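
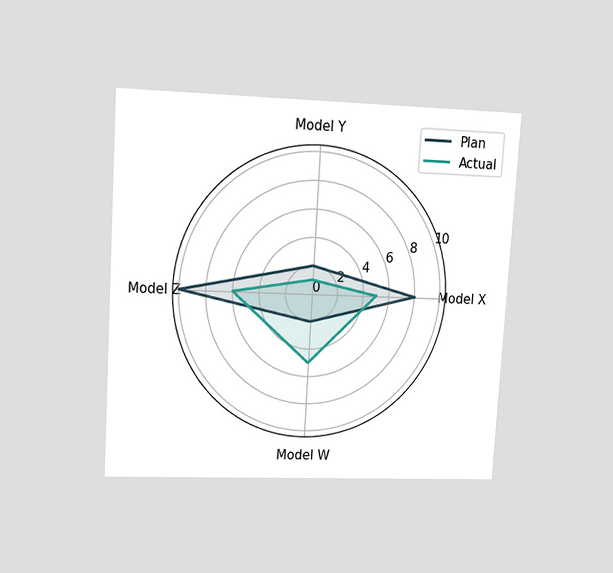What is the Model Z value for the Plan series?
The chart is tilted about 3° clockwise and viewed at a slight angle. On the Model Z axis, Plan reaches 10.

10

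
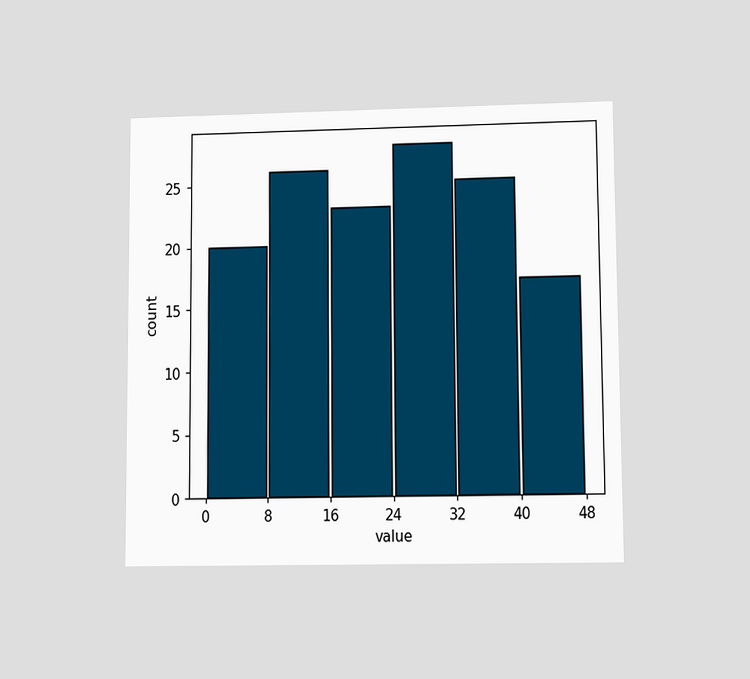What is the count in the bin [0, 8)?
The chart is viewed at a slight angle. The [0, 8) bin has height 20.

20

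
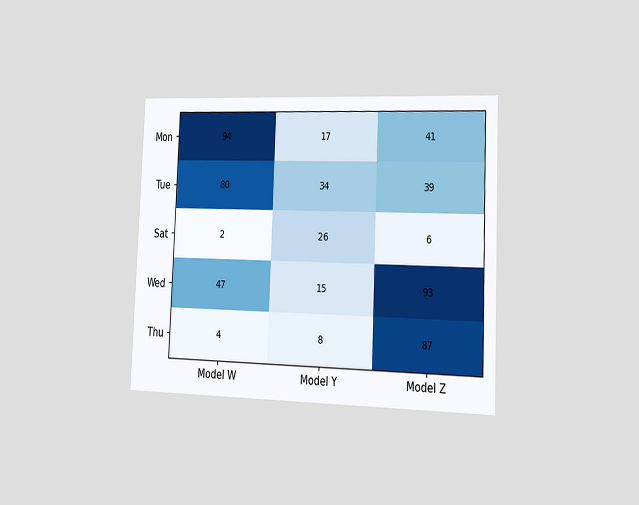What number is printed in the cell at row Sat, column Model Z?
The chart is tilted about 2° clockwise and viewed slightly from the right. The (Sat, Model Z) cell reads 6.

6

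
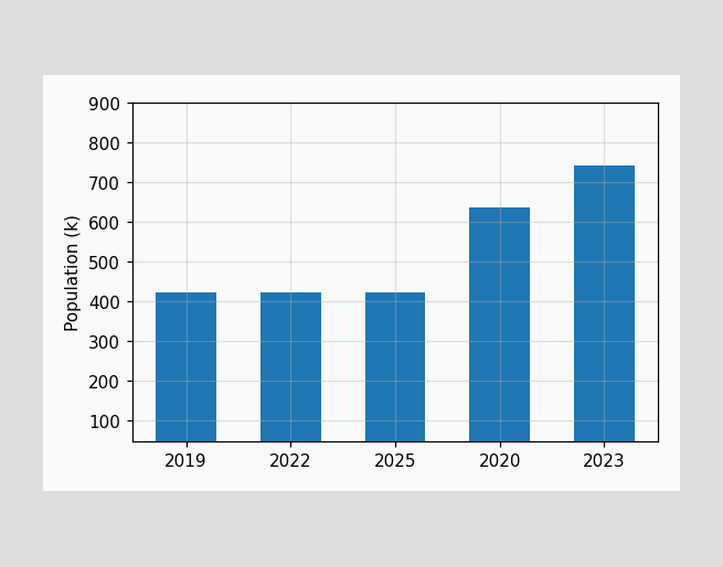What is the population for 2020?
Reading along the chart's y-axis, the 2020 bar reaches 636k.

636k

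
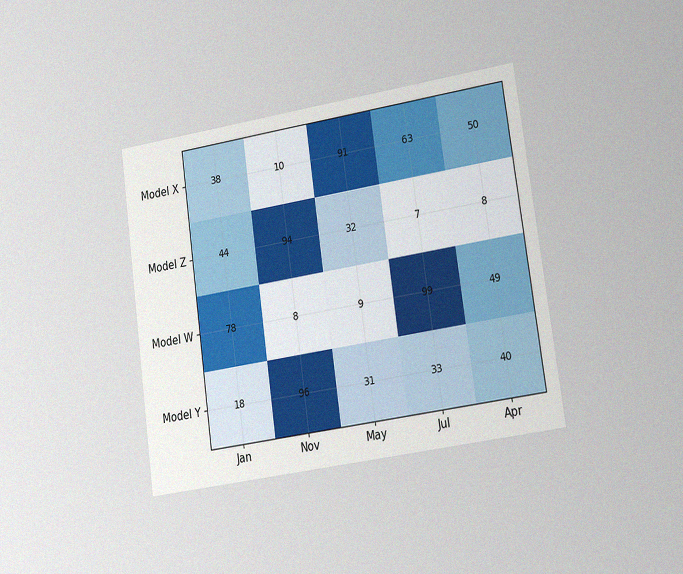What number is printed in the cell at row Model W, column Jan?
78

The chart is tilted about 8° counter-clockwise and viewed slightly from the right, with some photo noise. The (Model W, Jan) cell reads 78.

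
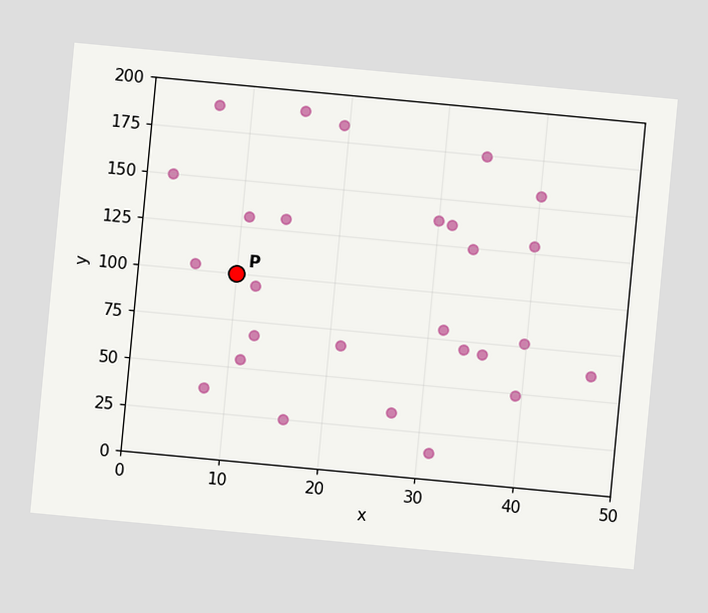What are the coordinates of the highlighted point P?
The chart is tilted about 5° clockwise. Following the gridlines from P to each axis, P sits at (10, 100).

(10, 100)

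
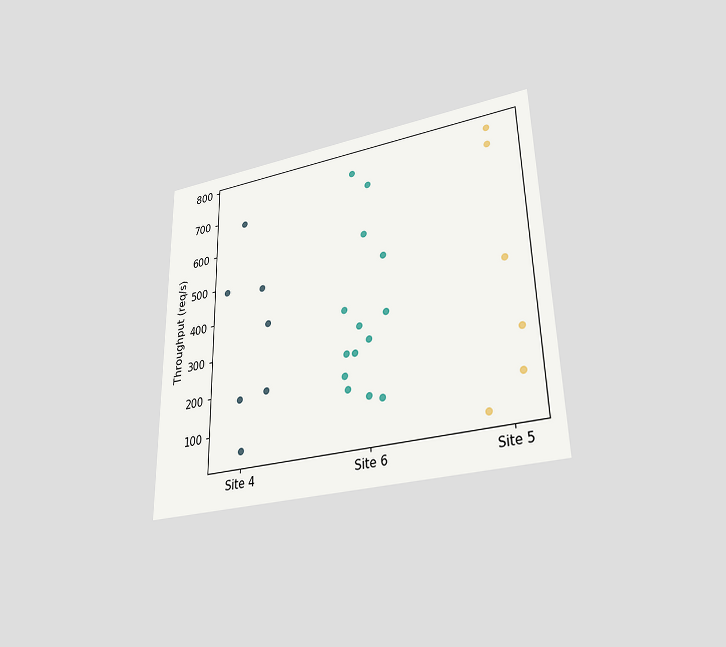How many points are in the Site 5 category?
6

The chart is viewed slightly from below. Counting the markers in the Site 5 column gives 6.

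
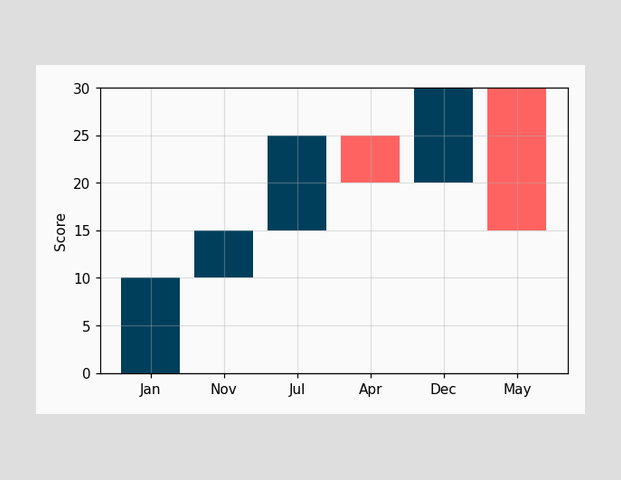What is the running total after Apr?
20

After Apr the running total reaches 20.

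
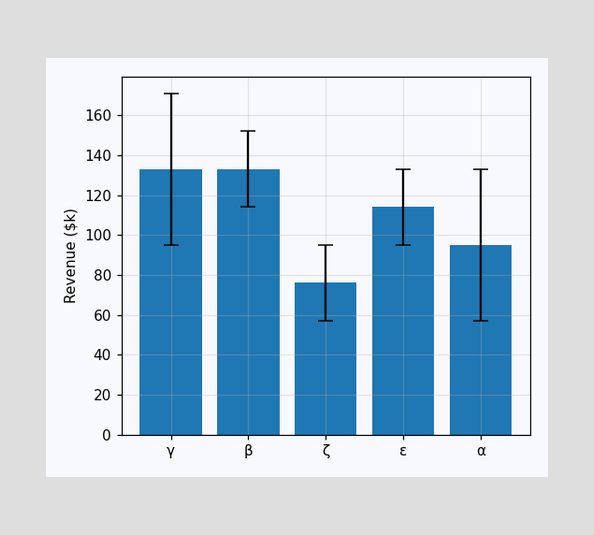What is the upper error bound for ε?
The ε bar's upper whisker reaches $133k.

$133k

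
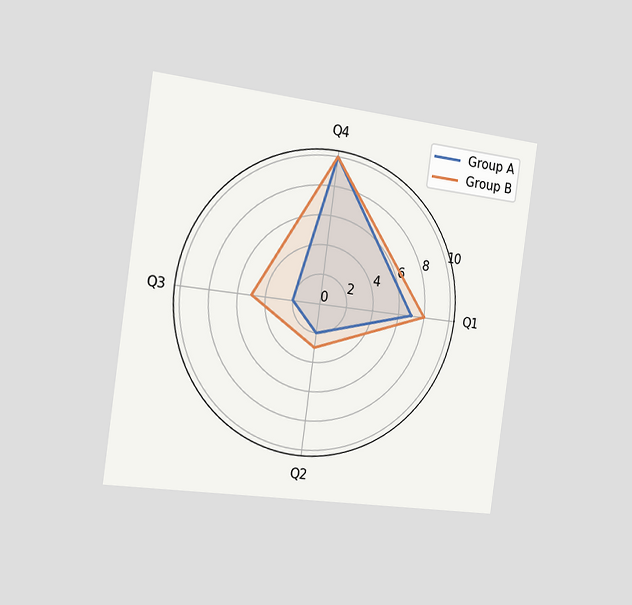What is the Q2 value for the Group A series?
The chart is tilted about 8° clockwise and viewed slightly from the left. On the Q2 axis, Group A reaches 2.

2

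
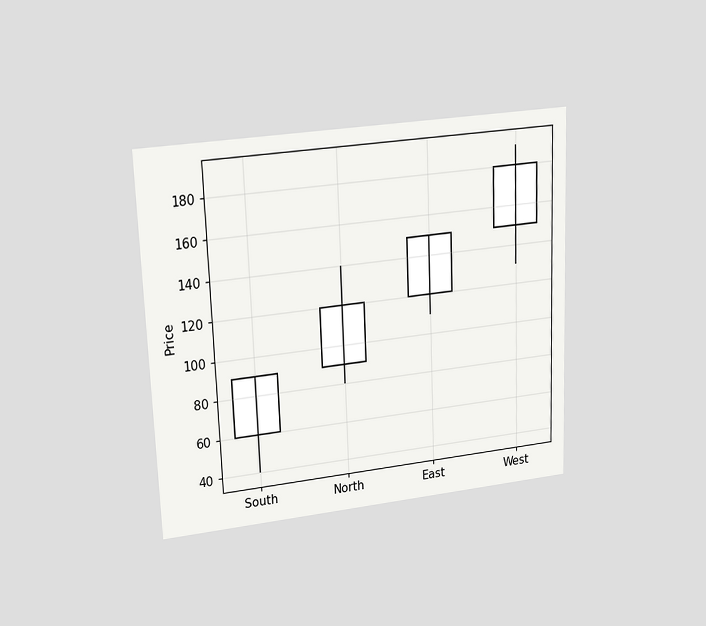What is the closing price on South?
90

The chart is tilted about 2° counter-clockwise and viewed at a slight angle. The South candle closes at 90.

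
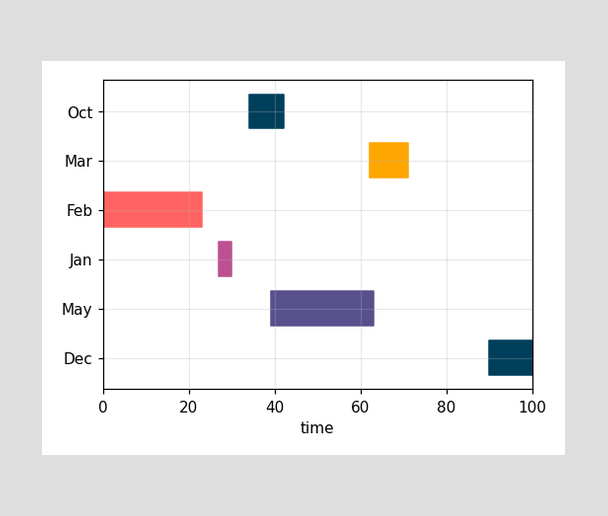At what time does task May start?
The May bar begins at t=39.

39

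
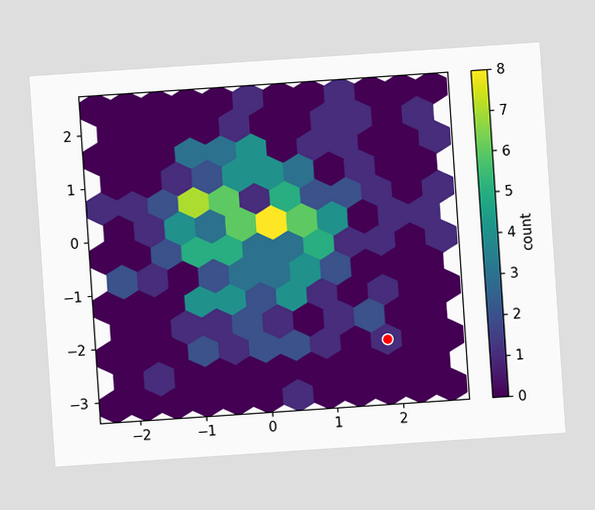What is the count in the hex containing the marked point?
The chart is tilted about 4° counter-clockwise. The marked hex reads 1 on the colorbar.

1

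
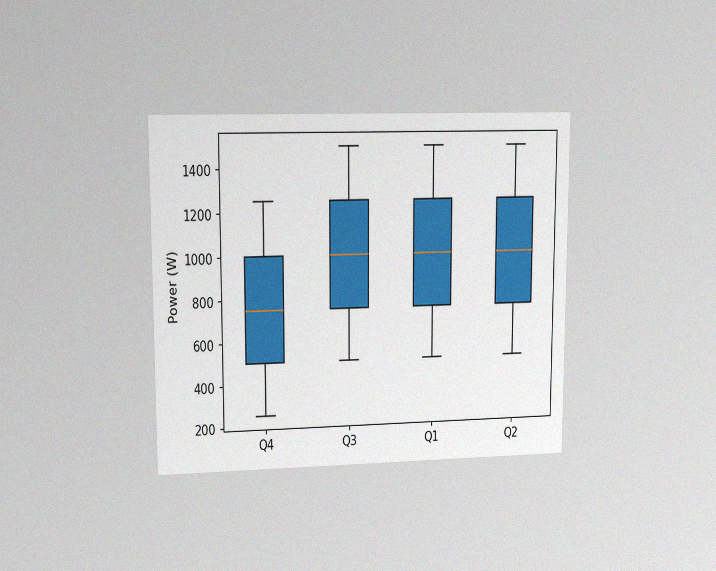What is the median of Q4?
The chart is viewed at a slight angle, with some photo noise. The median line in the Q4 box sits at 750W.

750W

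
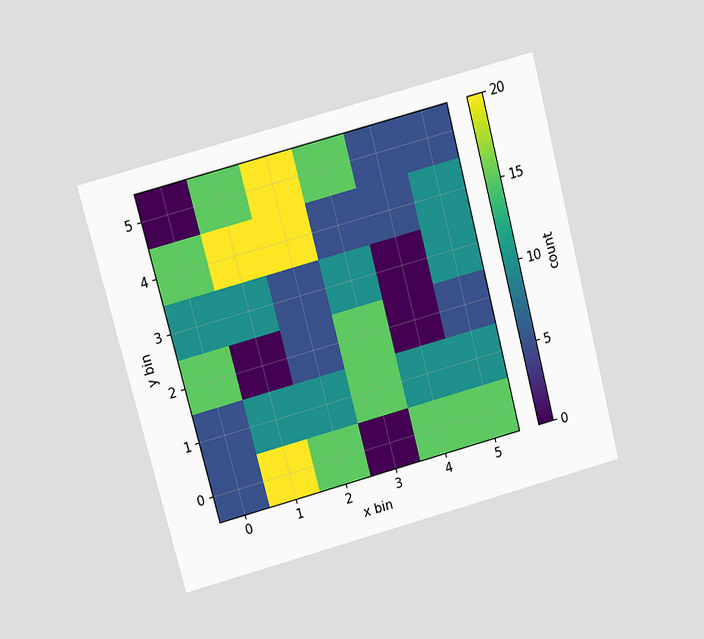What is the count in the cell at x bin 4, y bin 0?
15

The chart is tilted about 15° counter-clockwise and viewed slightly from above. Matching the cell (4, 0) against the colorbar gives 15.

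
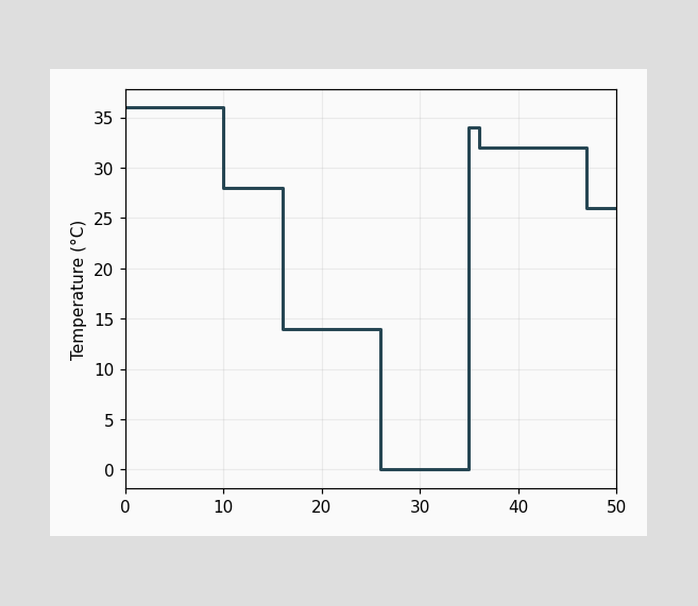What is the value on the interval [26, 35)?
On [26, 35) the step sits at 0°C.

0°C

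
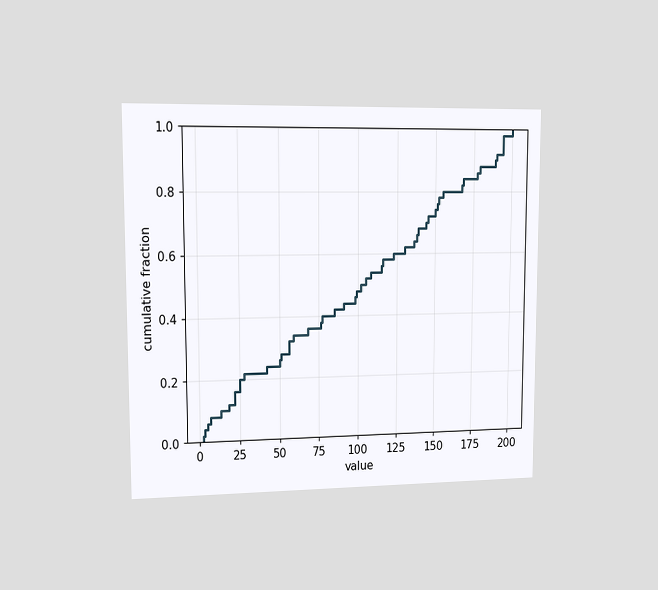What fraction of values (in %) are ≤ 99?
The chart is viewed slightly from the left. At x=99 the ECDF step is at 48%.

48%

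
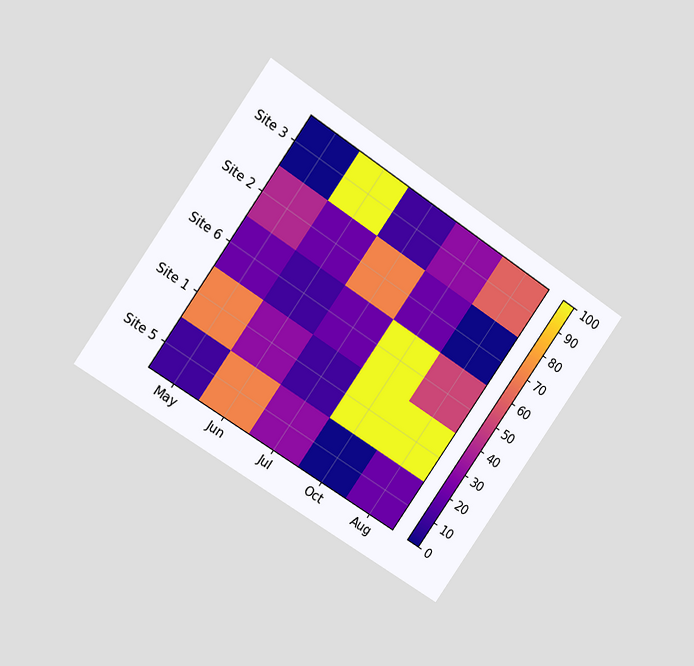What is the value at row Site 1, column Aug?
The chart is tilted about 35° clockwise and viewed at a slight angle. Matching cell (Site 1, Aug) against the colorbar gives 100.

100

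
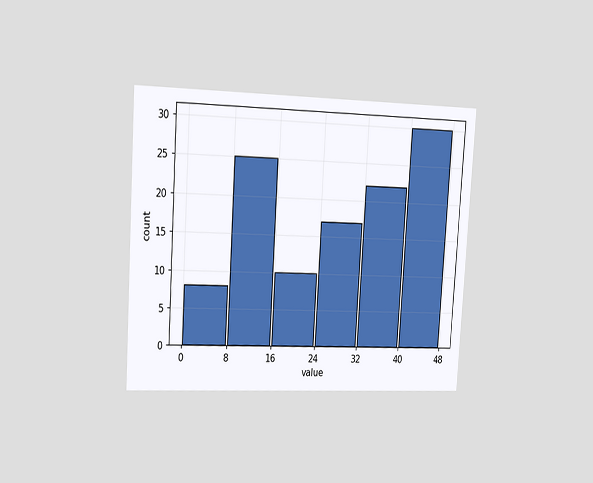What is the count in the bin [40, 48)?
30

The chart is tilted about 4° clockwise and viewed slightly from the left. The [40, 48) bin has height 30.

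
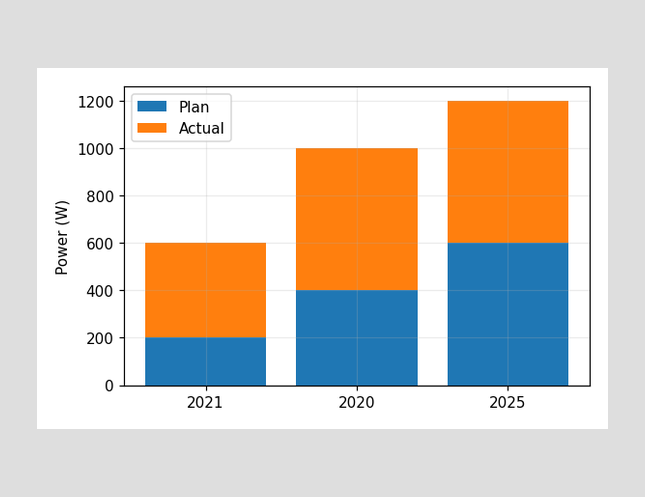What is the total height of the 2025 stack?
1200W

The 2025 stack's top reaches 1200W on the y-axis.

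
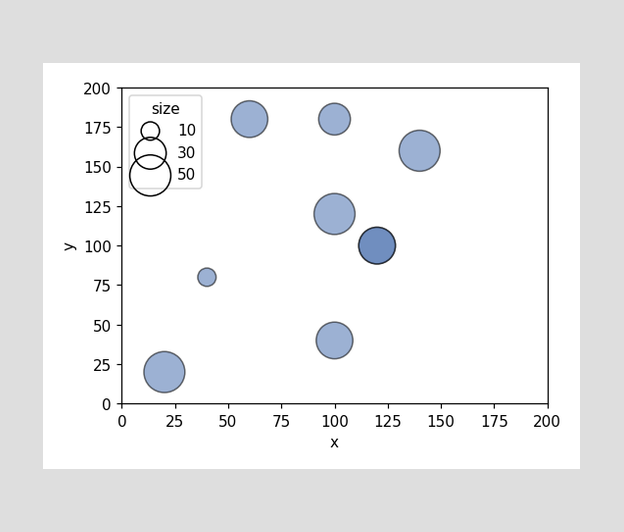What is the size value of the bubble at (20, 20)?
50

Matching the bubble at (20, 20) against the size legend gives 50.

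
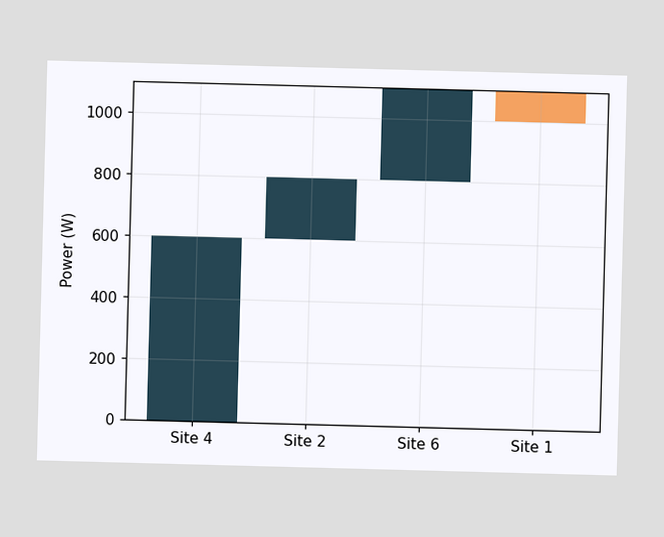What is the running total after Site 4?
After Site 4 the running total reaches 600W.

600W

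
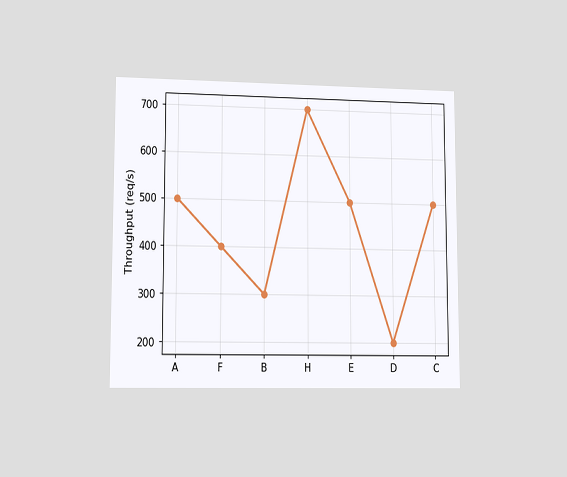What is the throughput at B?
The chart is viewed at a slight angle. At B, the line is at 300req/s.

300req/s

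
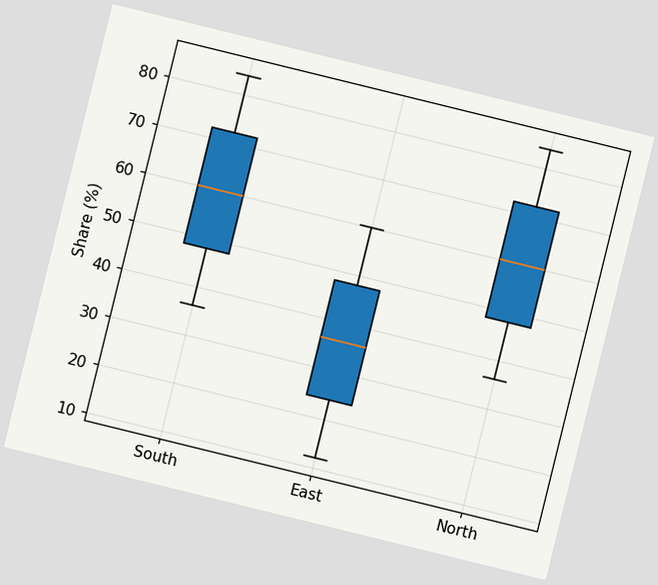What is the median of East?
The chart is tilted about 14° clockwise. The median line in the East box sits at 36%.

36%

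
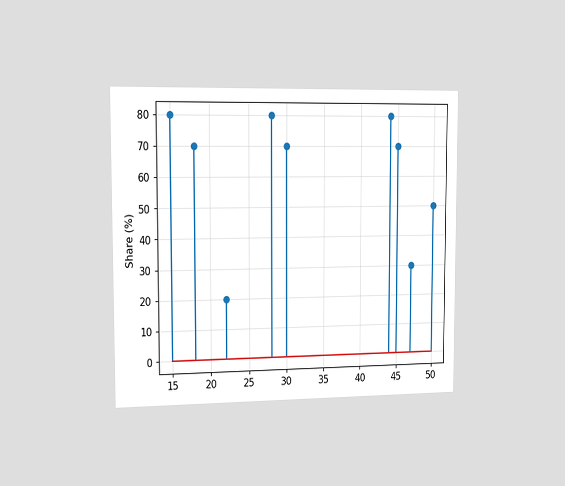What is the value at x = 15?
The chart is viewed slightly from the left. The stem at x=15 reaches 80%.

80%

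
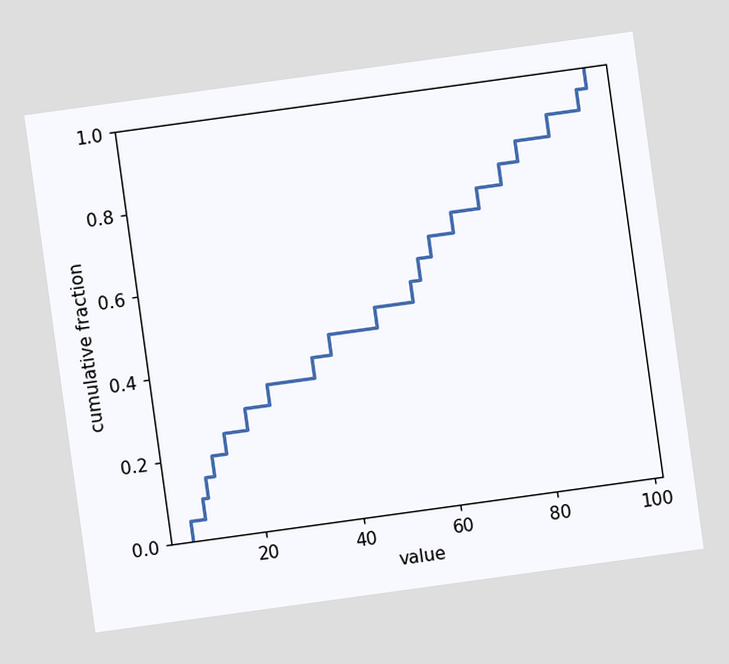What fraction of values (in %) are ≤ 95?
95%

The chart is tilted about 8° counter-clockwise. At x=95 the ECDF step is at 95%.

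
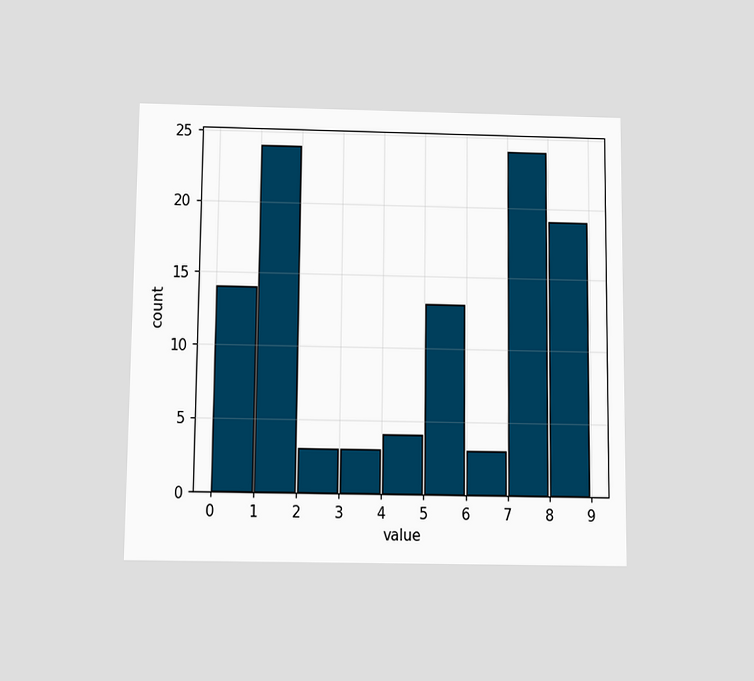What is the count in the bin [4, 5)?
The chart is viewed slightly from below. The [4, 5) bin has height 4.

4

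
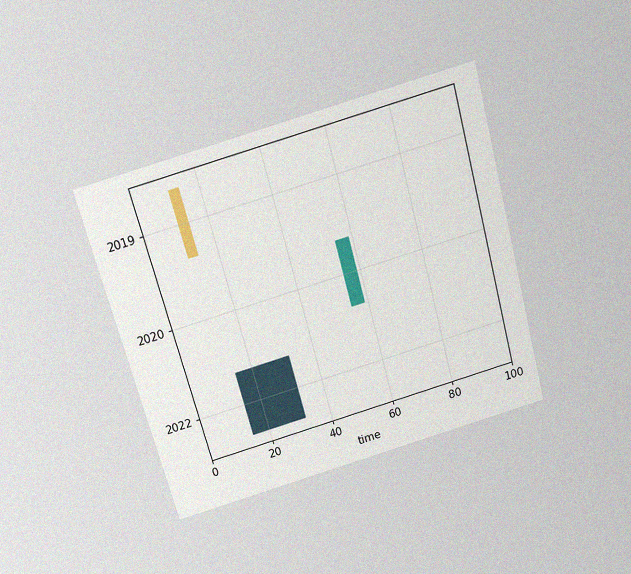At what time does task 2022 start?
The chart is tilted about 15° counter-clockwise and viewed slightly from above, with some photo noise. The 2022 bar begins at t=15.

15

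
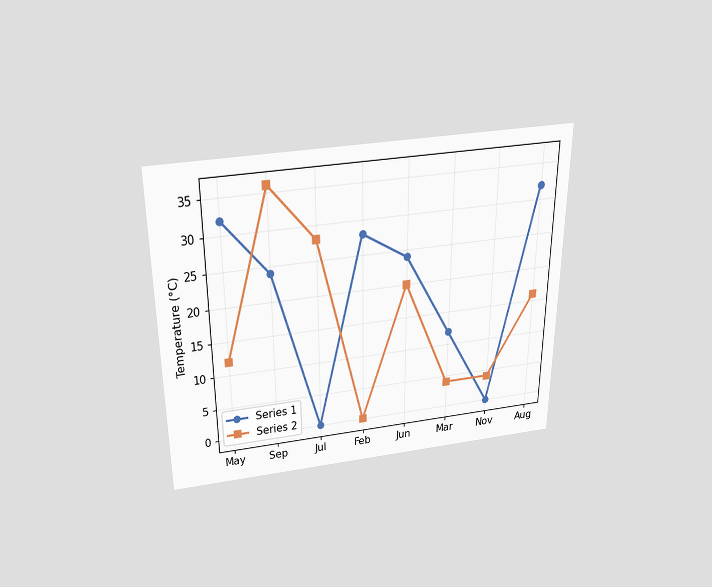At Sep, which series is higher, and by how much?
Series 2, by 12°C

The chart is viewed slightly from above. At Sep, Series 2 sits above the other line by 12°C.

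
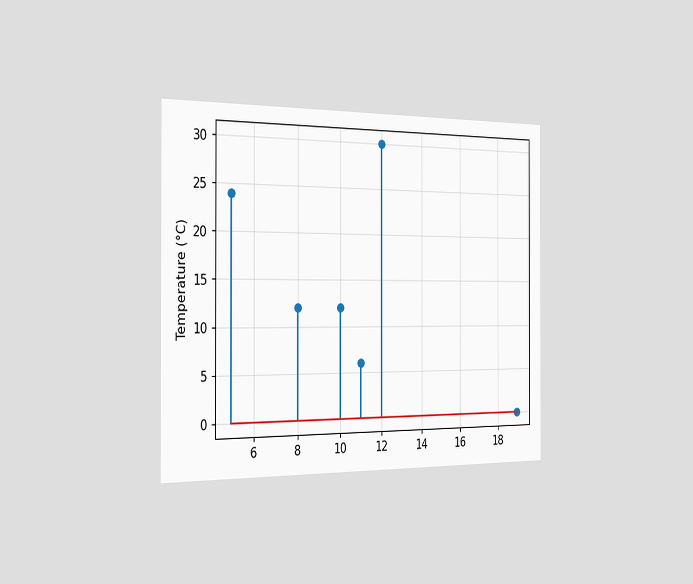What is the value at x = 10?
12°C

The chart is viewed slightly from the left. The stem at x=10 reaches 12°C.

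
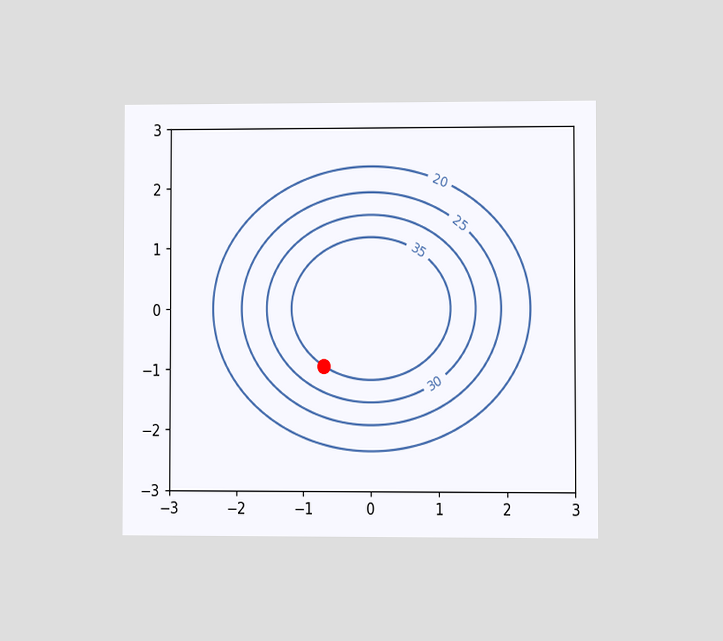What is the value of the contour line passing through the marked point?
35

The chart is viewed at a slight angle. The marked point sits on the contour labelled 35.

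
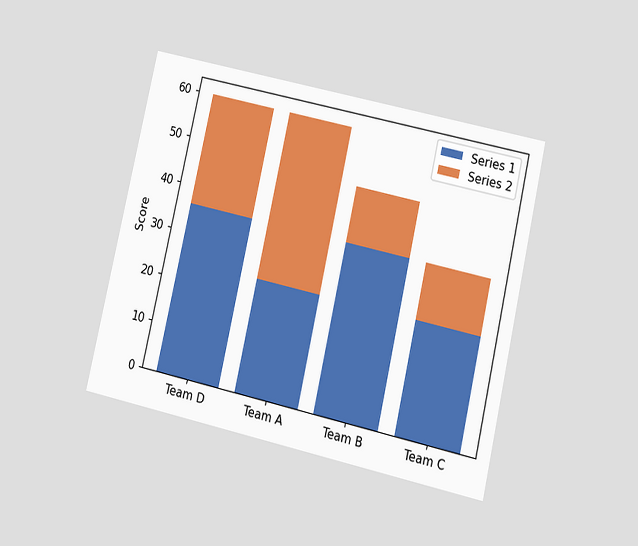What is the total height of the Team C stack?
The chart is tilted about 13° clockwise and viewed at a slight angle. The Team C stack's top reaches 36 on the y-axis.

36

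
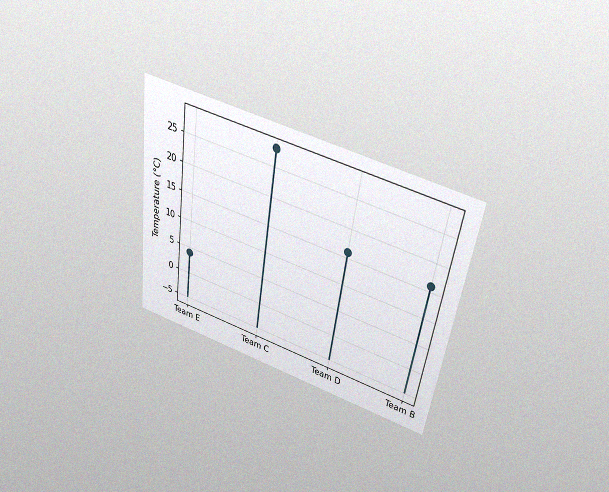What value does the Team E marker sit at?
4°C

The chart is tilted about 8° clockwise and viewed slightly from above, with some photo noise. The Team E marker sits at 4°C.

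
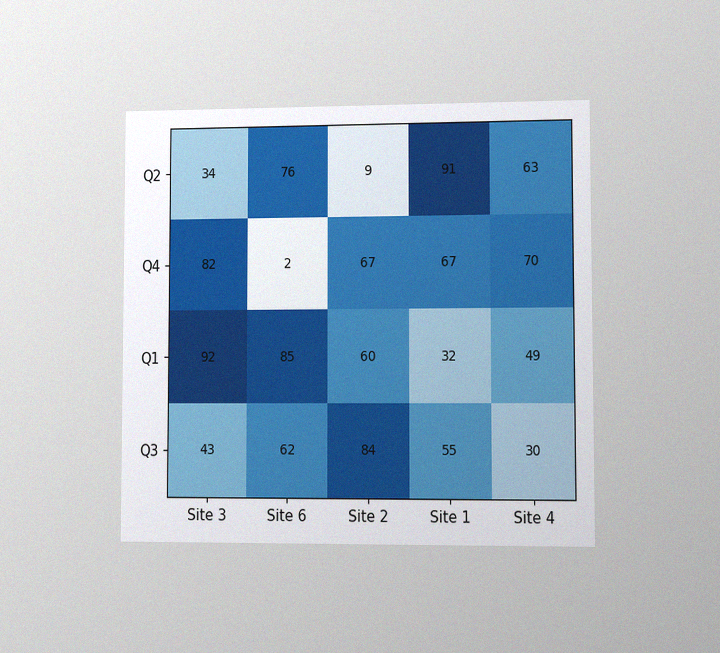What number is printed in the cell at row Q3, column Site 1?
55

The chart is viewed at a slight angle, with some photo noise. The (Q3, Site 1) cell reads 55.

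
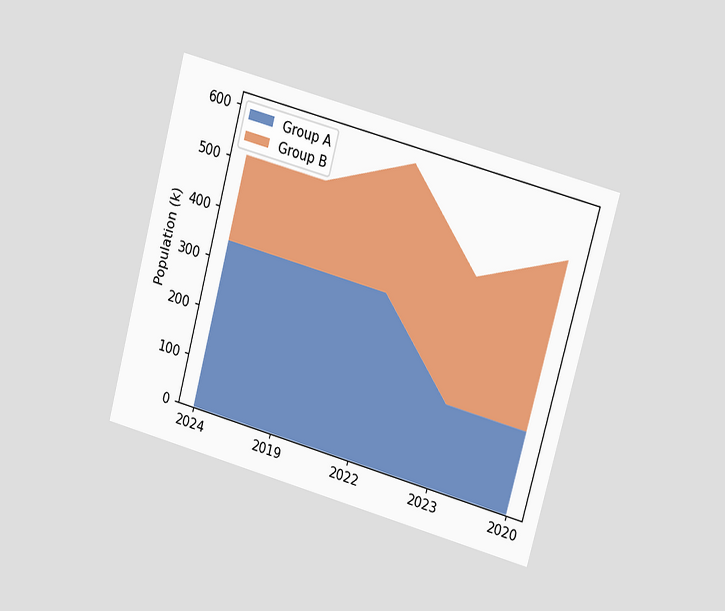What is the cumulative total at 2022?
595k

The chart is tilted about 15° clockwise and viewed at a slight angle. The stacked total at 2022 reaches 595k.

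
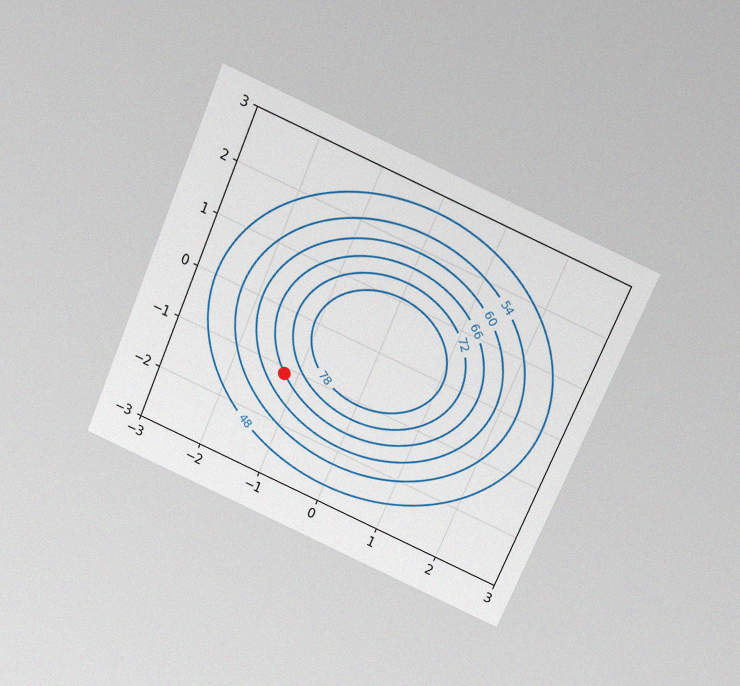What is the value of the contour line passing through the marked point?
The chart is tilted about 23° clockwise and viewed slightly from above, with some photo noise. The marked point sits on the contour labelled 66.

66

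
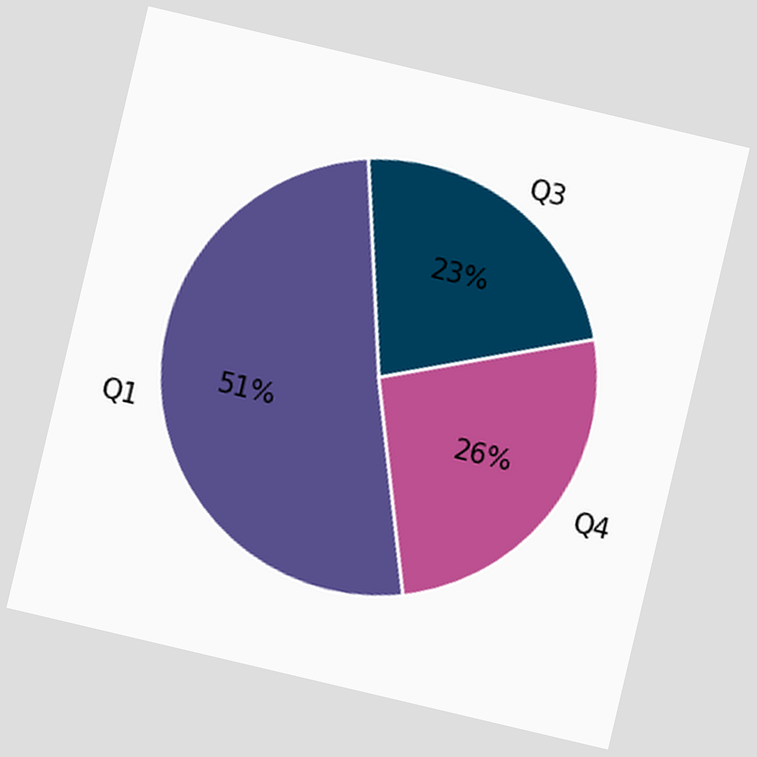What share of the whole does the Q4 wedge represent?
26%

The chart is tilted about 13° clockwise. The Q4 slice takes up 26% of the pie.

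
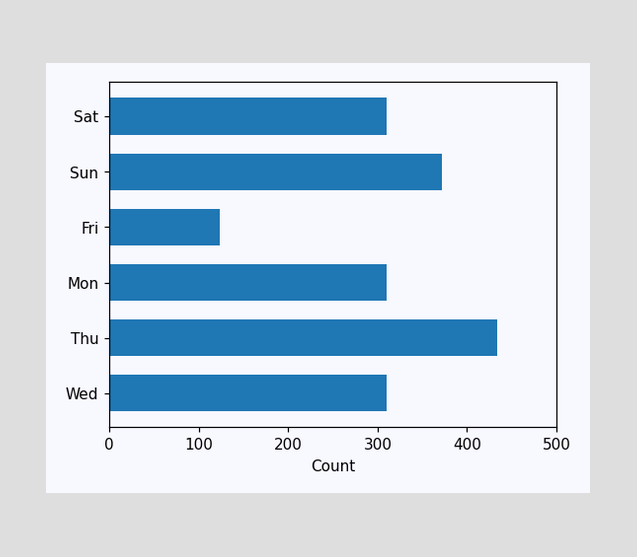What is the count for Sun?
372

Reading along the chart's x-axis, the Sun bar reaches 372.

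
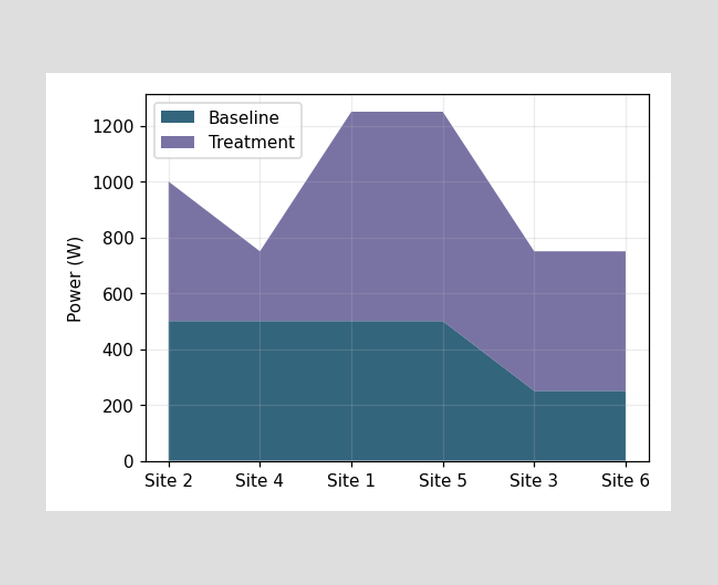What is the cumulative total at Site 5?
The stacked total at Site 5 reaches 1250W.

1250W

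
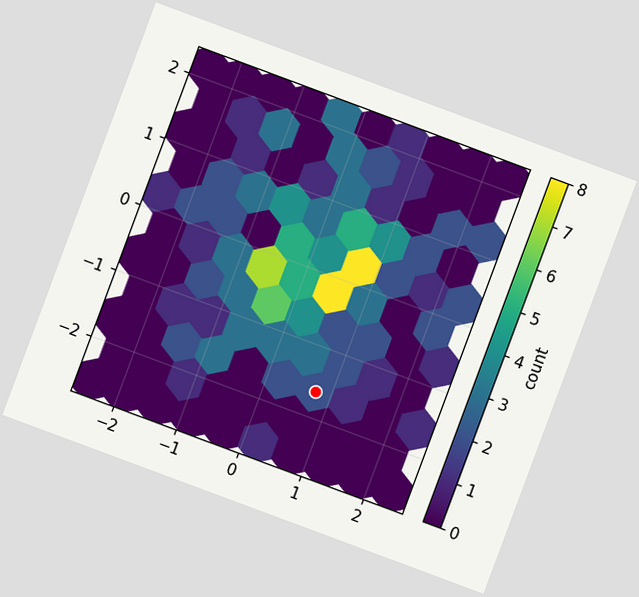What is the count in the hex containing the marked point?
2

The chart is tilted about 20° clockwise. The marked hex reads 2 on the colorbar.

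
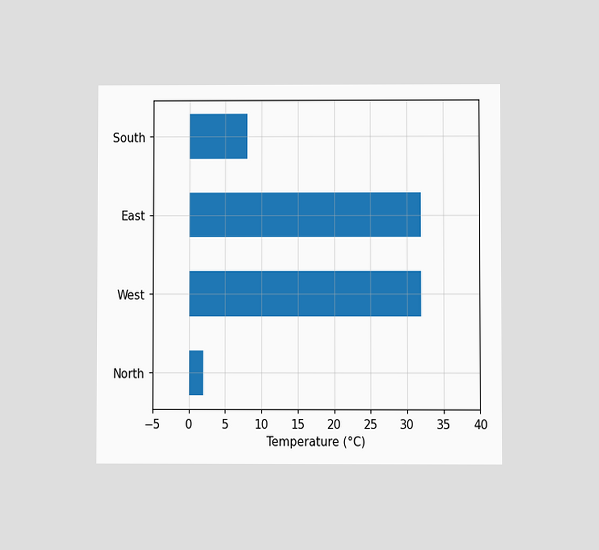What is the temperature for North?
The chart is viewed at a slight angle. Reading along the chart's x-axis, the North bar reaches 2°C.

2°C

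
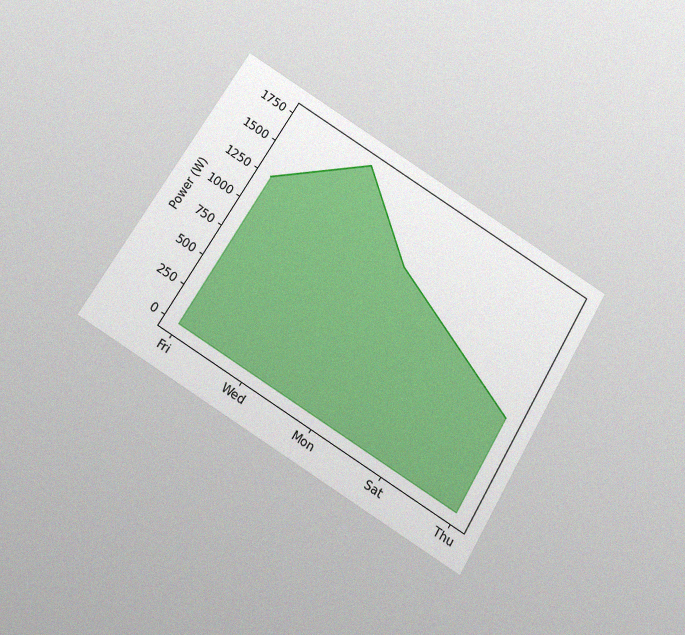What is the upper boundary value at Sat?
1000W

The chart is tilted about 31° clockwise and viewed slightly from below, with some photo noise. At Sat the upper boundary is at 1000W.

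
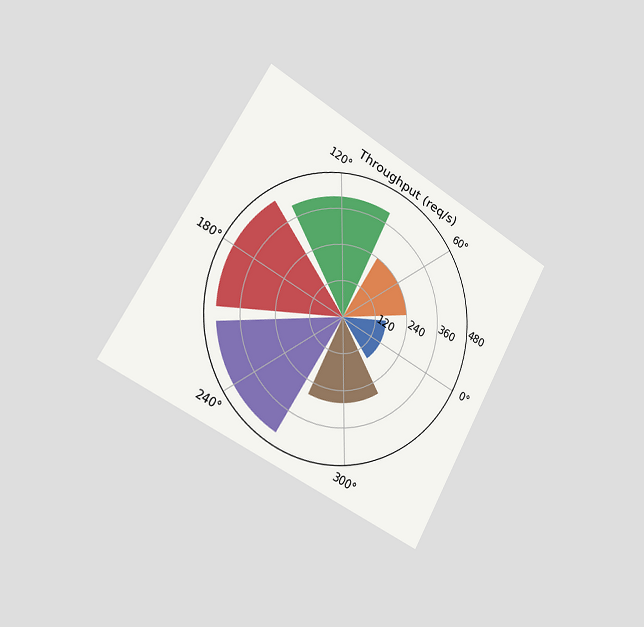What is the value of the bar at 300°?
The chart is tilted about 29° clockwise and viewed slightly from the left. The bar at 300° reaches 280req/s on the radial axis.

280req/s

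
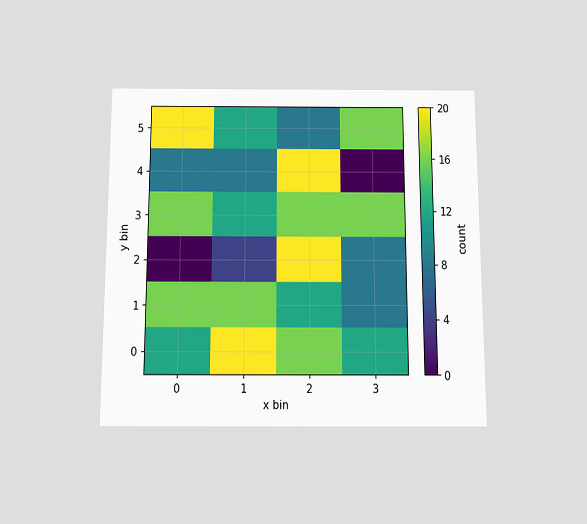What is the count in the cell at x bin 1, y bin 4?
8

The chart is viewed slightly from below. Matching the cell (1, 4) against the colorbar gives 8.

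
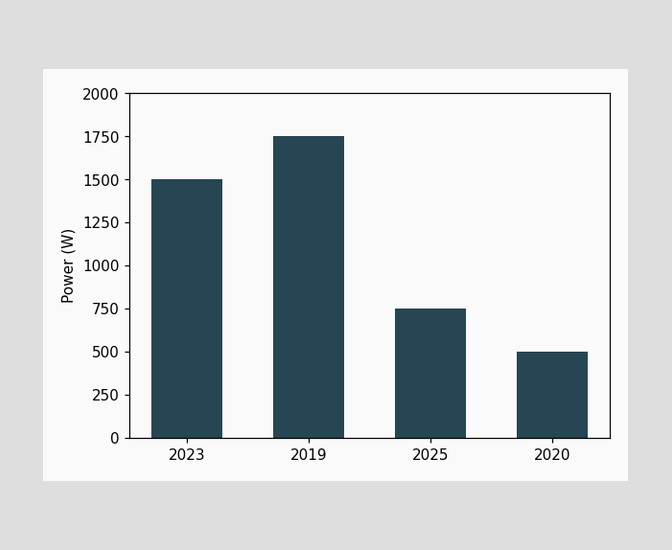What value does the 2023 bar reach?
Reading along the chart's y-axis, the 2023 bar reaches 1500W.

1500W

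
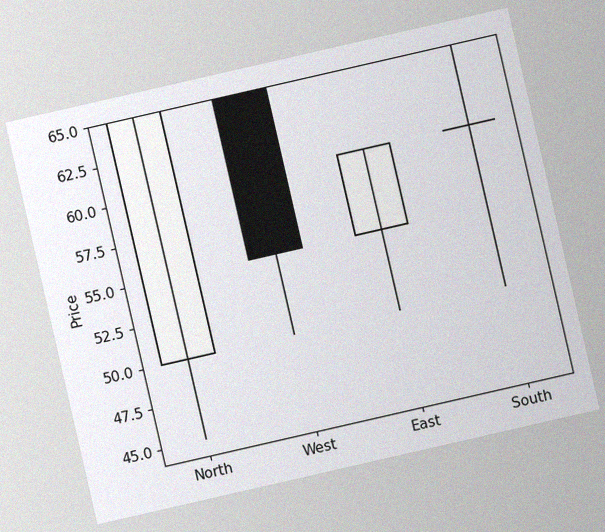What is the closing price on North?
65

The chart is tilted about 13° counter-clockwise, with some photo noise. The North candle closes at 65.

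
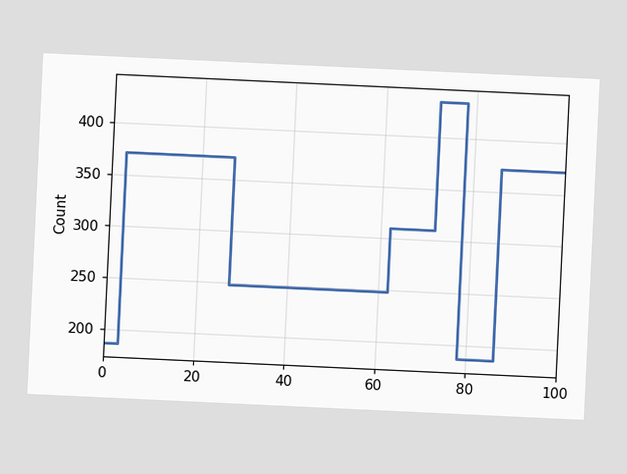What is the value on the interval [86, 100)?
372

The chart is tilted about 3° clockwise. On [86, 100) the step sits at 372.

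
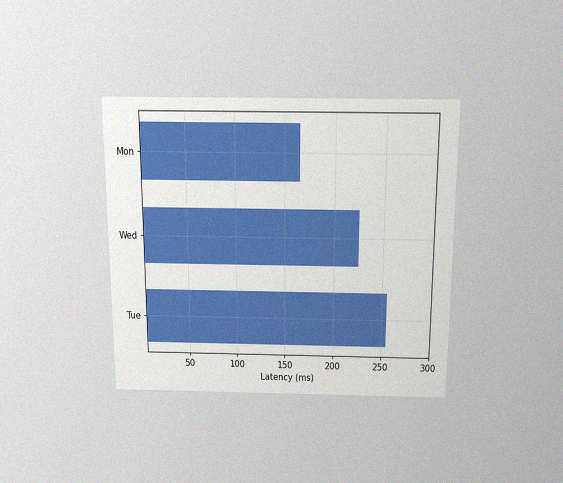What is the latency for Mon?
165ms

The chart is viewed slightly from above, with some photo noise. Reading along the chart's x-axis, the Mon bar reaches 165ms.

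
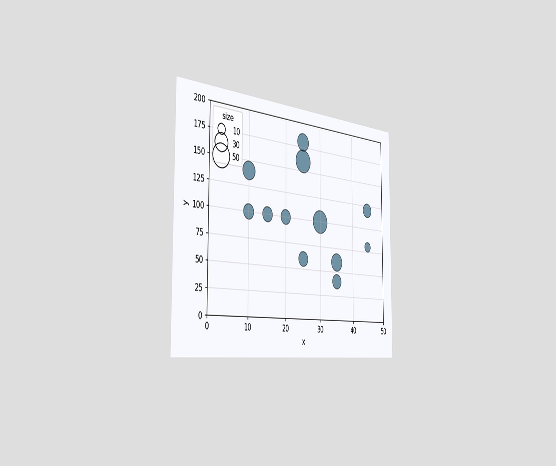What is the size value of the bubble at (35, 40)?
20

The chart is viewed slightly from the left. Matching the bubble at (35, 40) against the size legend gives 20.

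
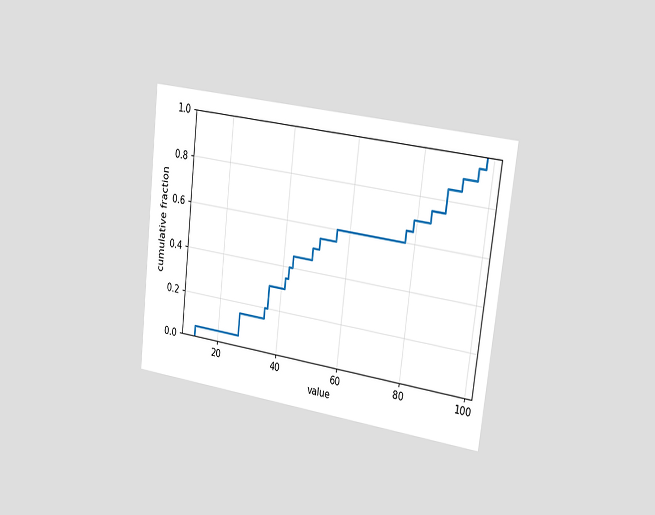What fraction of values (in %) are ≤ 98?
100%

The chart is tilted about 7° clockwise and viewed slightly from the right. At x=98 the ECDF step is at 100%.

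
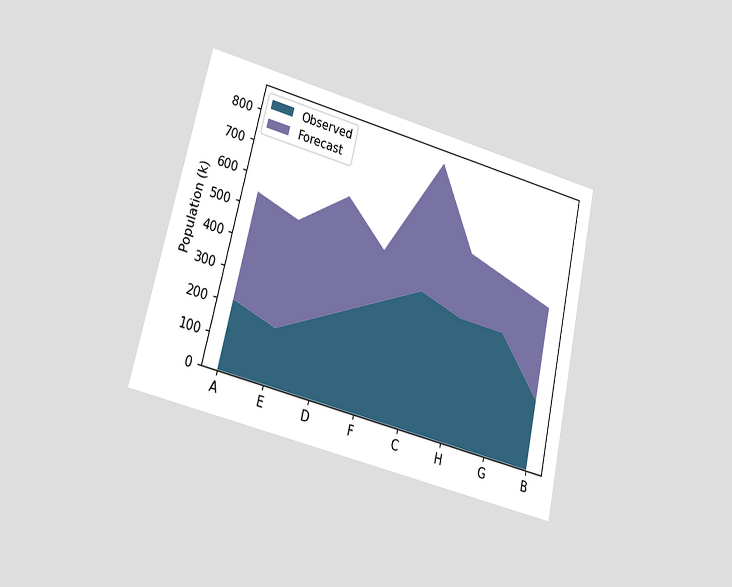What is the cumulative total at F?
The chart is tilted about 13° clockwise and viewed at a slight angle. The stacked total at F reaches 504k.

504k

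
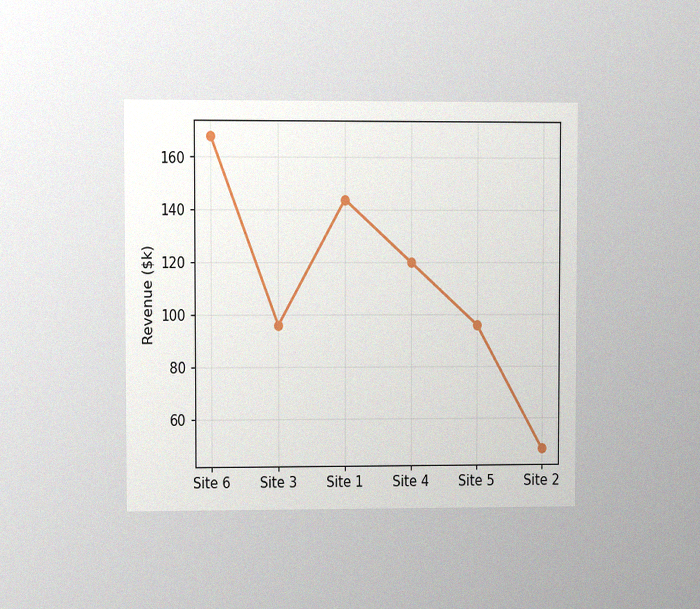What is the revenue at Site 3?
$96k

The chart is viewed at a slight angle, with some photo noise. At Site 3, the line is at $96k.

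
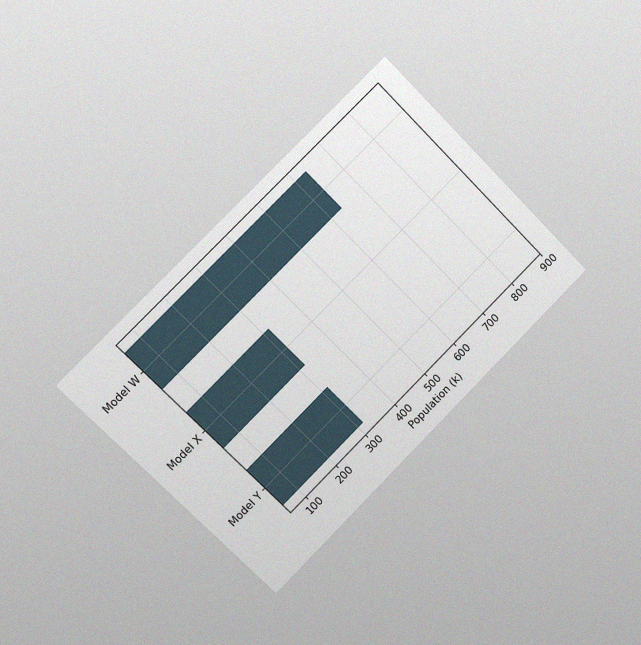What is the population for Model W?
The chart is tilted about 45° counter-clockwise and viewed slightly from the left, with some photo noise. Reading along the chart's x-axis, the Model W bar reaches 636k.

636k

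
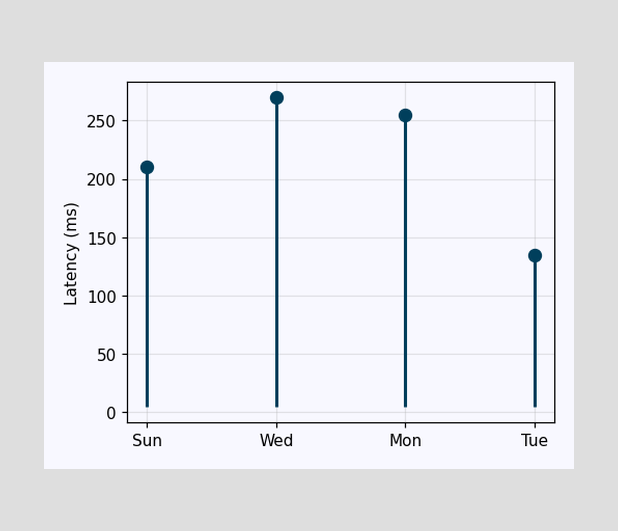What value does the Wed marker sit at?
270ms

The Wed marker sits at 270ms.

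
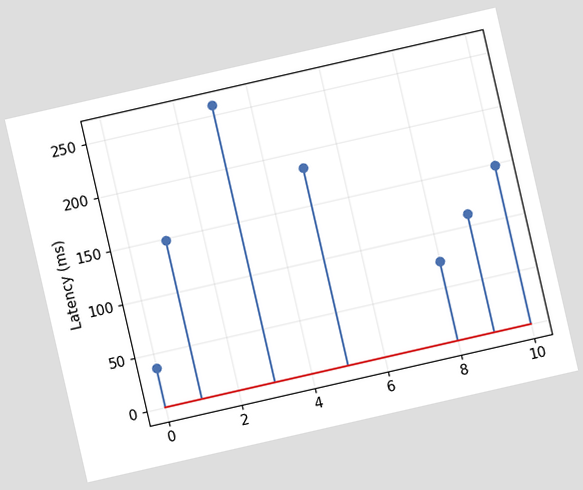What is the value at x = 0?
37ms

The chart is tilted about 13° counter-clockwise. The stem at x=0 reaches 37ms.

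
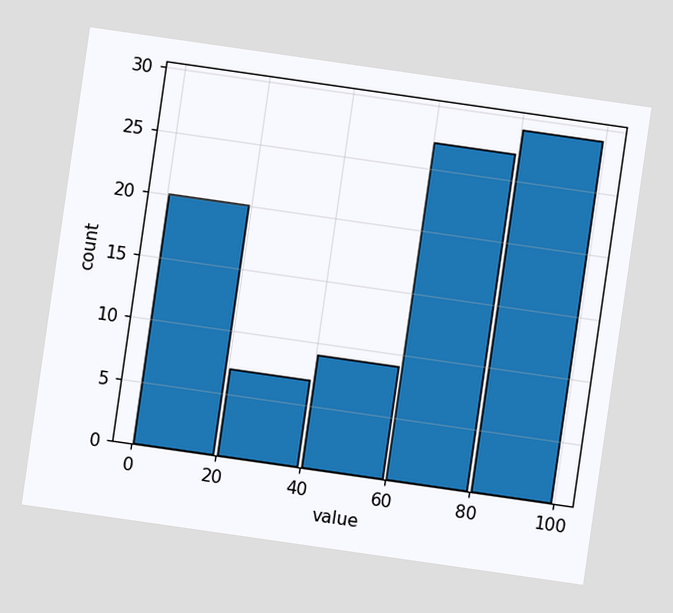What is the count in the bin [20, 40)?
7

The chart is tilted about 8° clockwise. The [20, 40) bin has height 7.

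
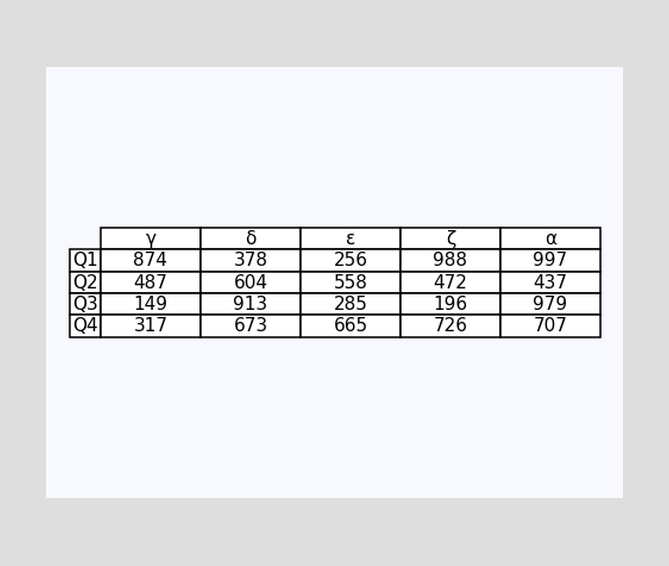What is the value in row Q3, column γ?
149

The (Q3, γ) cell reads 149.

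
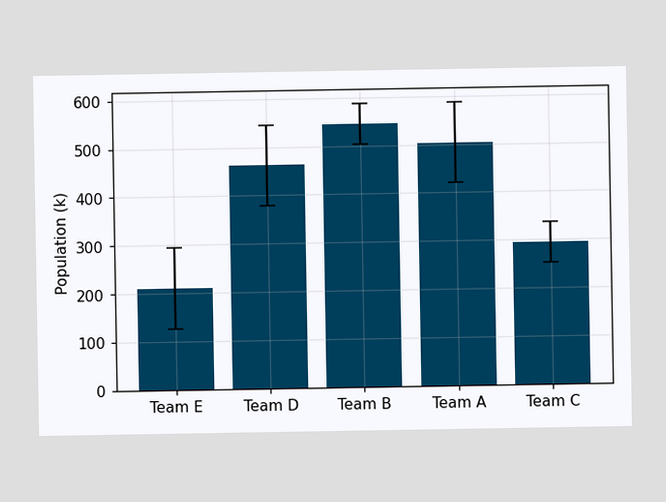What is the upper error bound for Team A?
The Team A bar's upper whisker reaches 588k.

588k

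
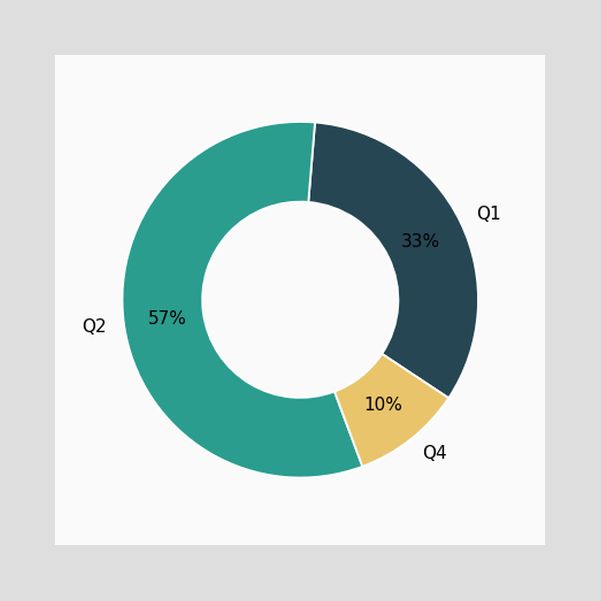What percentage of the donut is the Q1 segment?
The Q1 segment takes up 33% of the ring.

33%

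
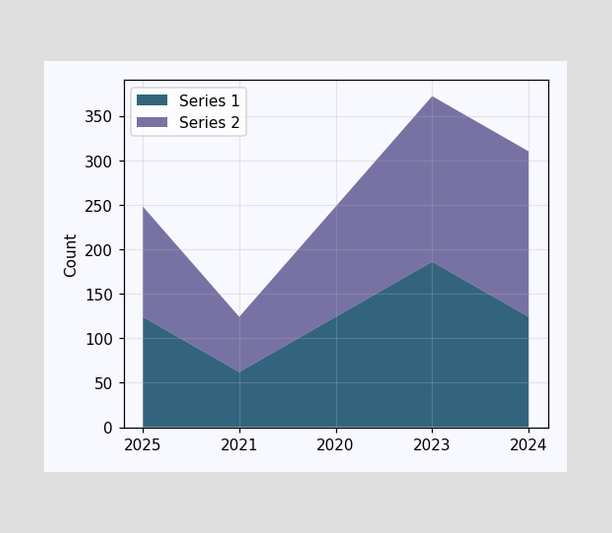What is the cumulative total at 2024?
310

The stacked total at 2024 reaches 310.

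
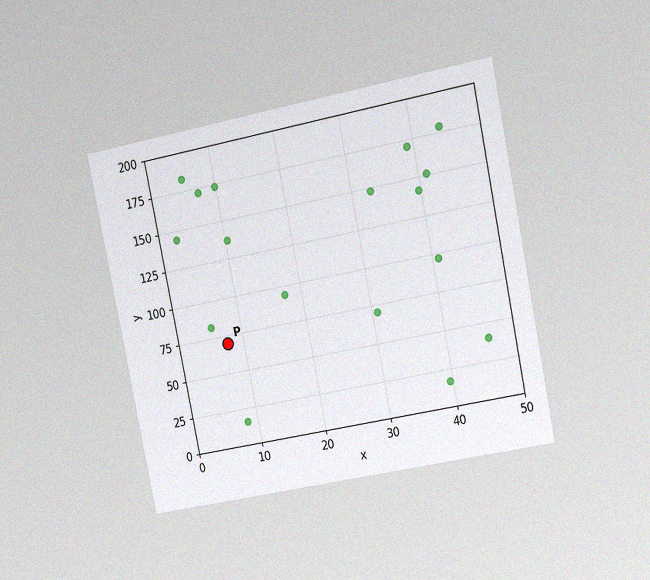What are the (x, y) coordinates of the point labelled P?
The chart is tilted about 11° counter-clockwise and viewed slightly from the right, with some photo noise. Following the gridlines from P to each axis, P sits at (7.5, 70).

(7.5, 70)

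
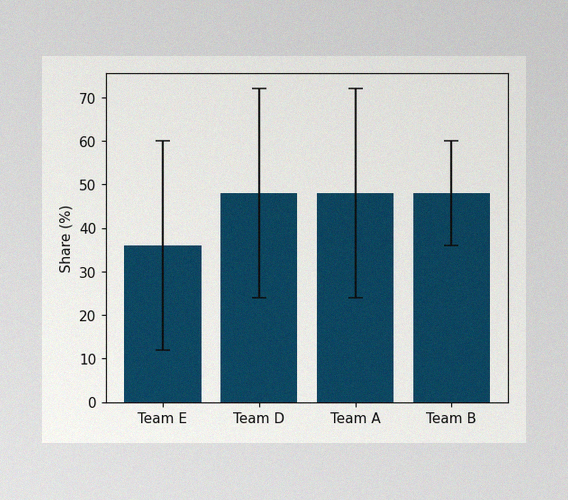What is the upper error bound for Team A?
72%

The image has some photo noise and uneven lighting. The Team A bar's upper whisker reaches 72%.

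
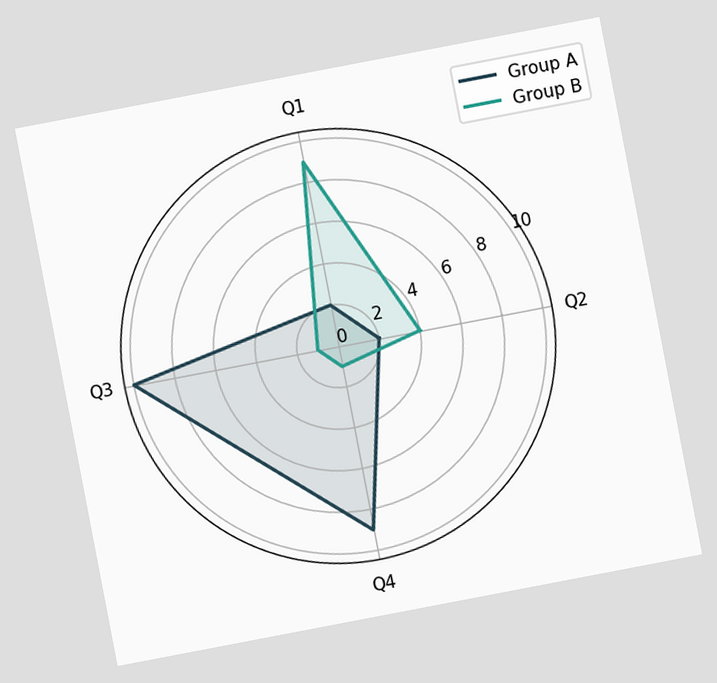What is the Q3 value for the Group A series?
10

The chart is tilted about 11° counter-clockwise. On the Q3 axis, Group A reaches 10.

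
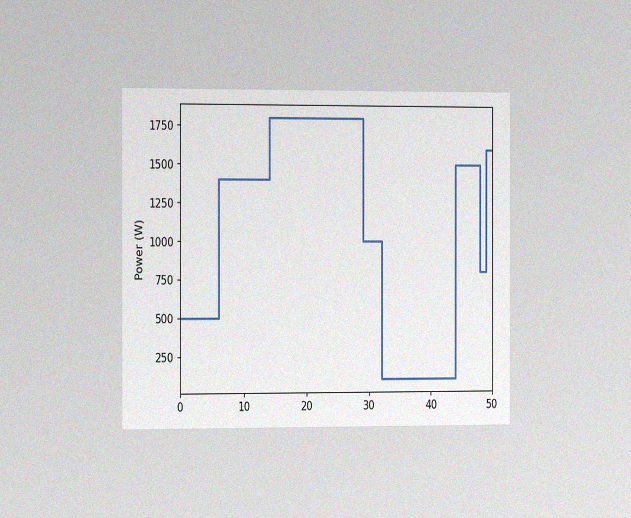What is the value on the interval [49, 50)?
1600W

The chart is viewed slightly from the left, with some photo noise. On [49, 50) the step sits at 1600W.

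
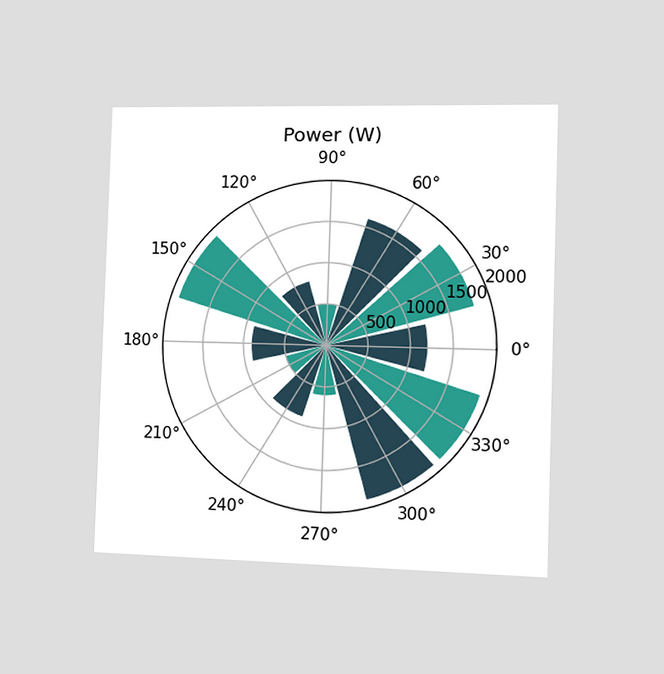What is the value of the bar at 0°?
The chart is viewed slightly from the right. The bar at 0° reaches 1200W on the radial axis.

1200W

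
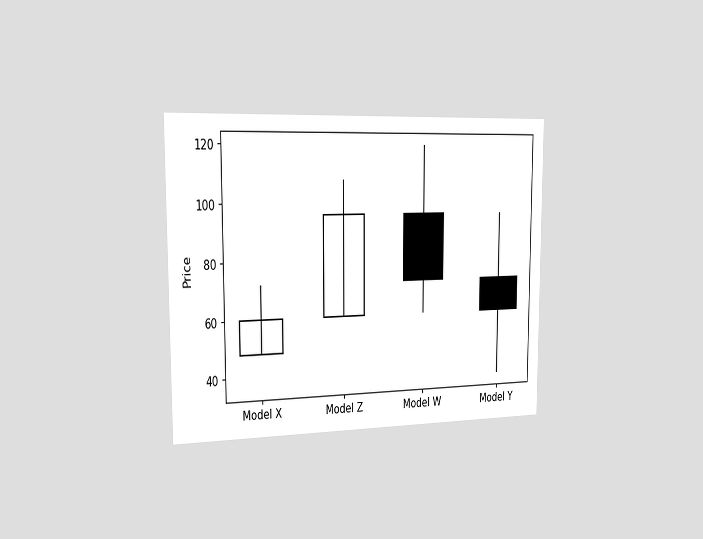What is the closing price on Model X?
The chart is viewed slightly from the left. The Model X candle closes at 60.

60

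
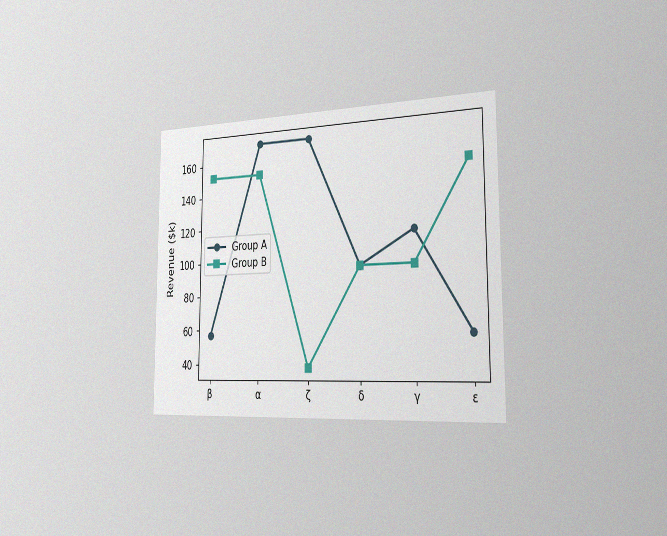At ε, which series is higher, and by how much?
Group B, by $95k

The chart is viewed slightly from the right, with some photo noise. At ε, Group B sits above the other line by $95k.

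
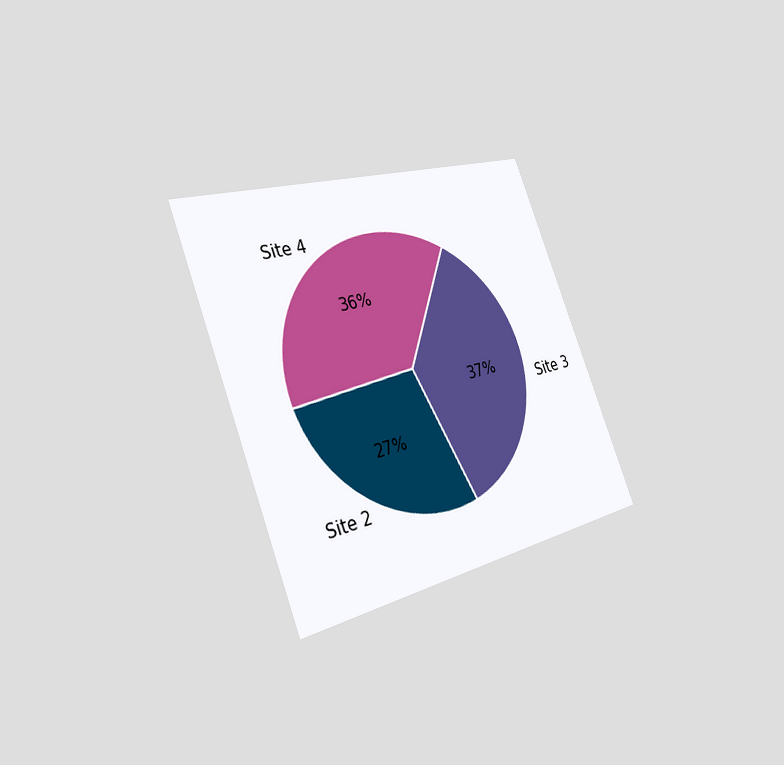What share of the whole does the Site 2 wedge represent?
27%

The chart is tilted about 22° counter-clockwise and viewed slightly from the left. The Site 2 slice takes up 27% of the pie.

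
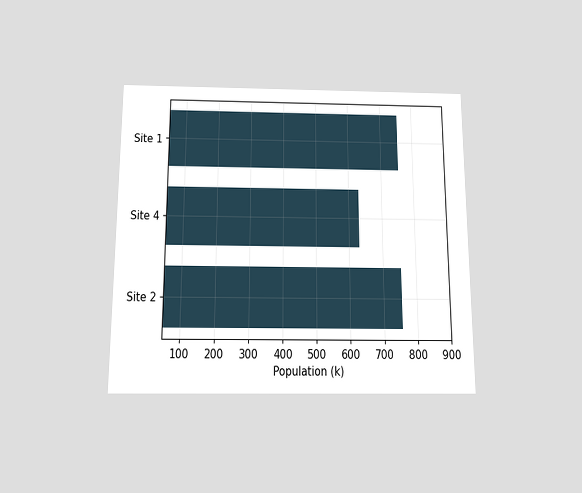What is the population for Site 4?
630k

The chart is viewed slightly from below. Reading along the chart's x-axis, the Site 4 bar reaches 630k.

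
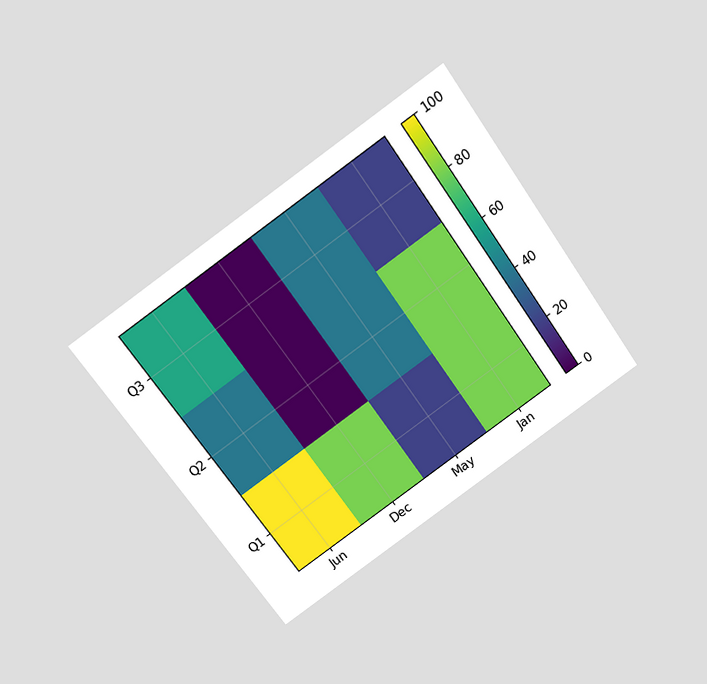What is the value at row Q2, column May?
40

The chart is tilted about 35° counter-clockwise and viewed slightly from above. Matching cell (Q2, May) against the colorbar gives 40.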